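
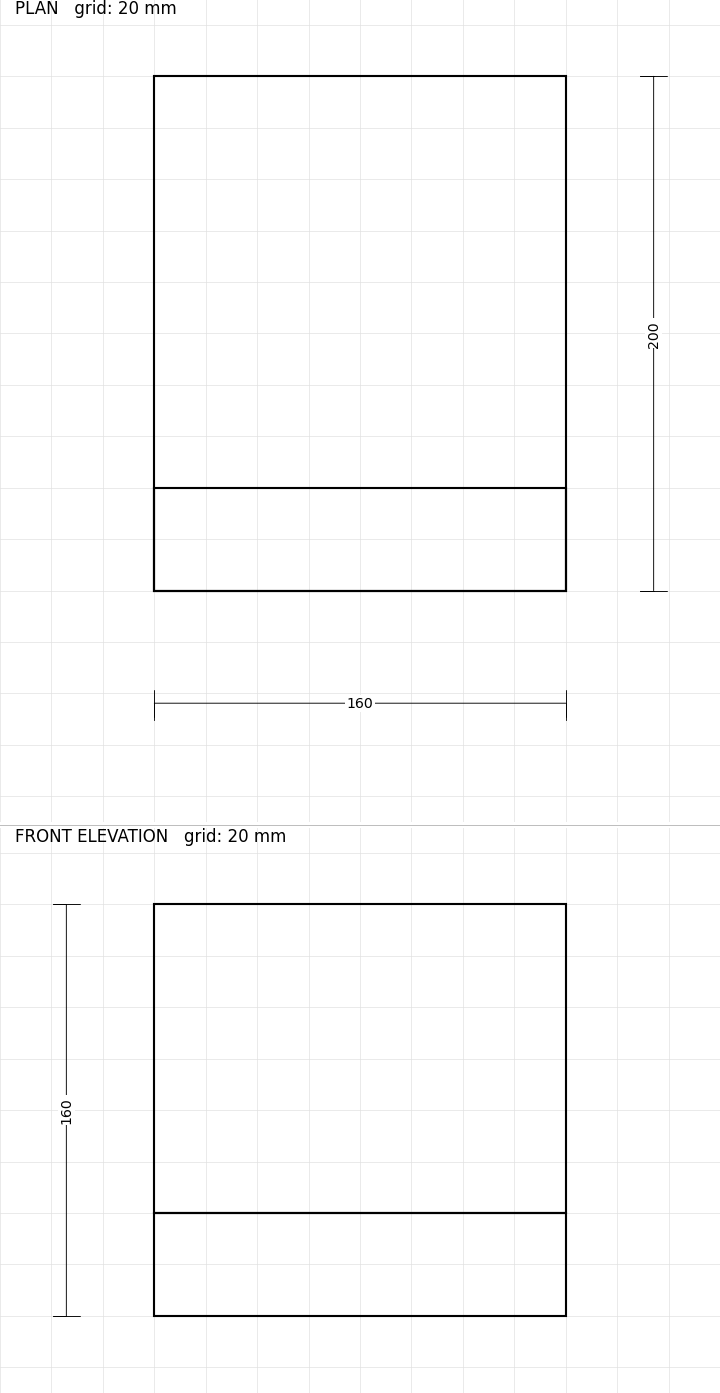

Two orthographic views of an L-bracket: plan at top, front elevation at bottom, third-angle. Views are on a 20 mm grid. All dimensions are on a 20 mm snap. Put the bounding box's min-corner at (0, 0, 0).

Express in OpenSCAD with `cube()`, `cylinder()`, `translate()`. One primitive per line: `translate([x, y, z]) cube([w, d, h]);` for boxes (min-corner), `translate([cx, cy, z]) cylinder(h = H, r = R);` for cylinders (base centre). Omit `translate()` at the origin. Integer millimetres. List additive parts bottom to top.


cube([160, 200, 40]);
translate([0, 0, 40]) cube([160, 40, 120]);


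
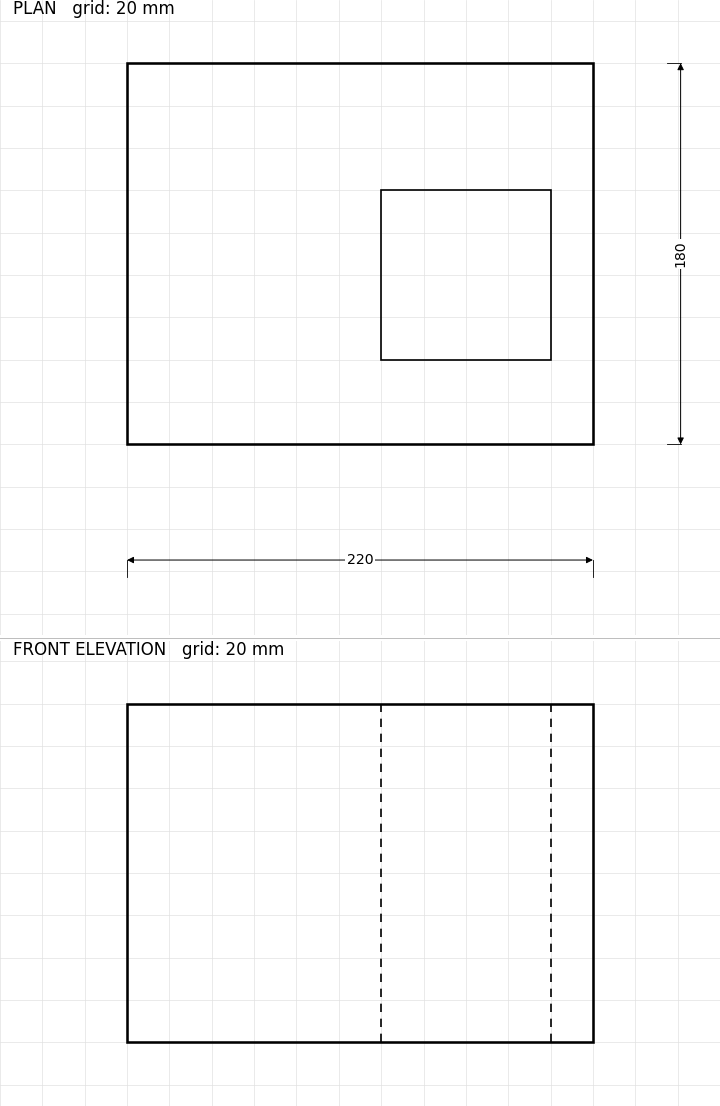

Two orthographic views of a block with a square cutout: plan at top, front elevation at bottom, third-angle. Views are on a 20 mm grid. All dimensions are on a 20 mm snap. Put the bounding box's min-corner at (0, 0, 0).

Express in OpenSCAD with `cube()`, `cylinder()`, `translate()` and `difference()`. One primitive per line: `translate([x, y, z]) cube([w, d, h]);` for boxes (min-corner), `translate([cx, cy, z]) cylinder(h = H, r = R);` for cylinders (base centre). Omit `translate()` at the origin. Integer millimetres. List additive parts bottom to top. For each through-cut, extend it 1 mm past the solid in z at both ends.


difference() {
  cube([220, 180, 160]);
  translate([120, 40, -1]) cube([80, 80, 162]);
}


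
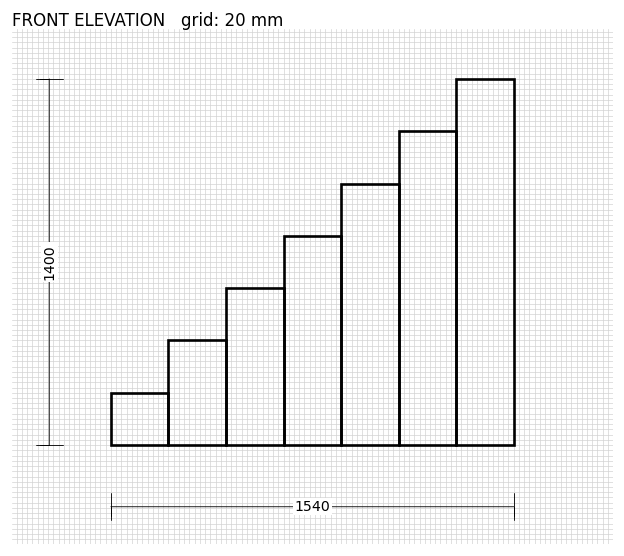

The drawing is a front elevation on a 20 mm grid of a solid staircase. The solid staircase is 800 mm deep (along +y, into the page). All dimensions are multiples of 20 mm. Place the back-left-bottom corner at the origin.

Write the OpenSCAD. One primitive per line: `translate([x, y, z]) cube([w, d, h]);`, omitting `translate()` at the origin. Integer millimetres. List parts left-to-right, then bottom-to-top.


cube([220, 800, 200]);
translate([220, 0, 0]) cube([220, 800, 400]);
translate([440, 0, 0]) cube([220, 800, 600]);
translate([660, 0, 0]) cube([220, 800, 800]);
translate([880, 0, 0]) cube([220, 800, 1000]);
translate([1100, 0, 0]) cube([220, 800, 1200]);
translate([1320, 0, 0]) cube([220, 800, 1400]);


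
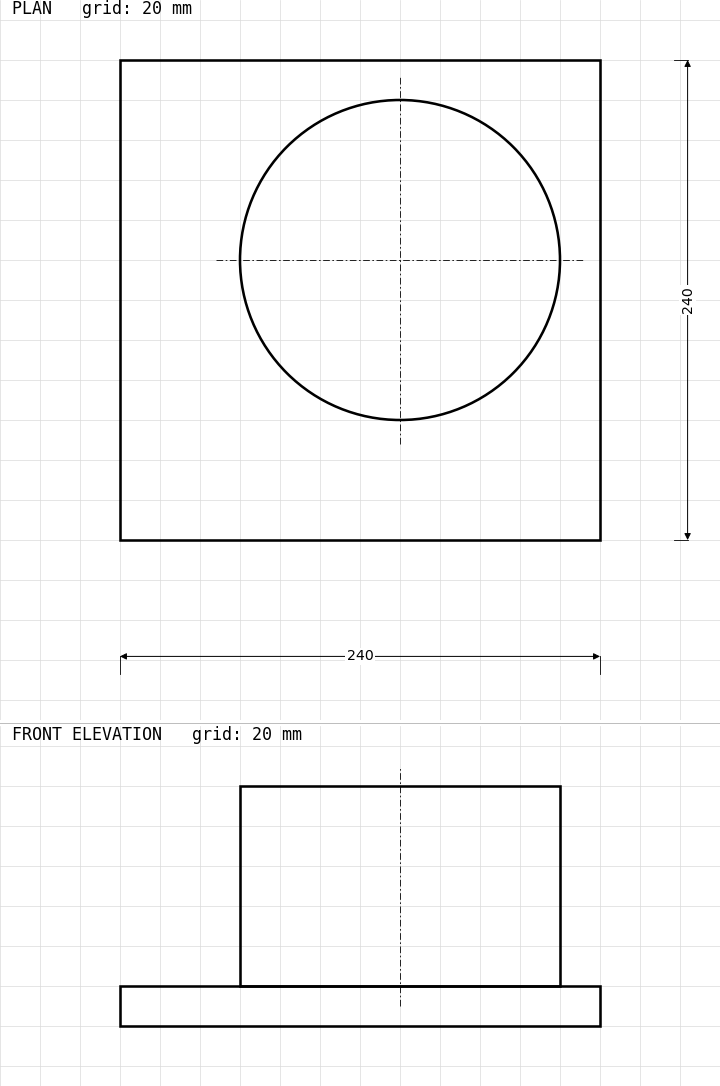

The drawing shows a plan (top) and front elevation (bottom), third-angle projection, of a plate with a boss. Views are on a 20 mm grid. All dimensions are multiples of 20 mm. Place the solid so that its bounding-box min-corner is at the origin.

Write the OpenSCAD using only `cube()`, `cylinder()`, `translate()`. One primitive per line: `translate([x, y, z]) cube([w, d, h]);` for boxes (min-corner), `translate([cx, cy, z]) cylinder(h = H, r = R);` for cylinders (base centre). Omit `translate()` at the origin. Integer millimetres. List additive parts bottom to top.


cube([240, 240, 20]);
translate([140, 140, 20]) cylinder(h = 100, r = 80);


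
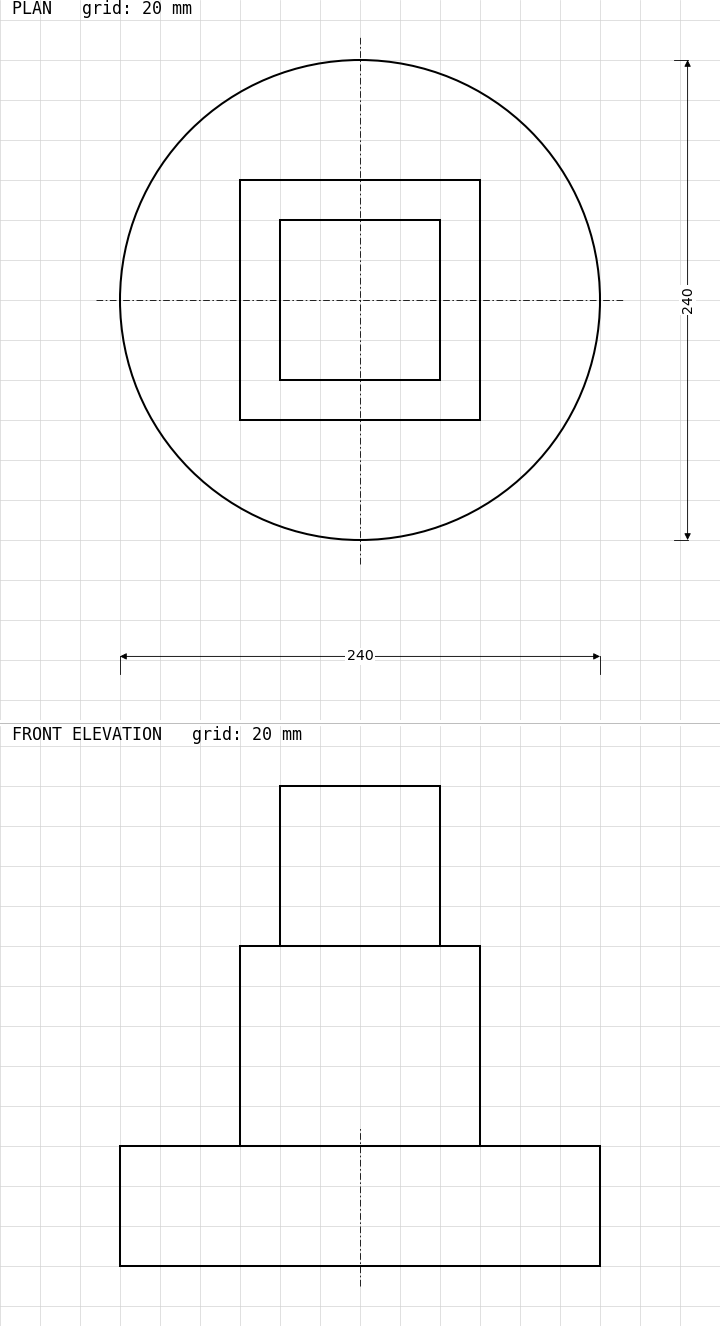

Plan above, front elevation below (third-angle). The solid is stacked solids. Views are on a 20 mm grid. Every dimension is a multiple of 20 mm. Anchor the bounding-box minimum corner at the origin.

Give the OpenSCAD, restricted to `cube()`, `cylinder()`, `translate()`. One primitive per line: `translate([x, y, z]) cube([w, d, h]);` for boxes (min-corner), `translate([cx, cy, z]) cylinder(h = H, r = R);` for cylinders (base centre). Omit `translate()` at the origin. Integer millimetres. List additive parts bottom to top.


translate([120, 120, 0]) cylinder(h = 60, r = 120);
translate([60, 60, 60]) cube([120, 120, 100]);
translate([80, 80, 160]) cube([80, 80, 80]);


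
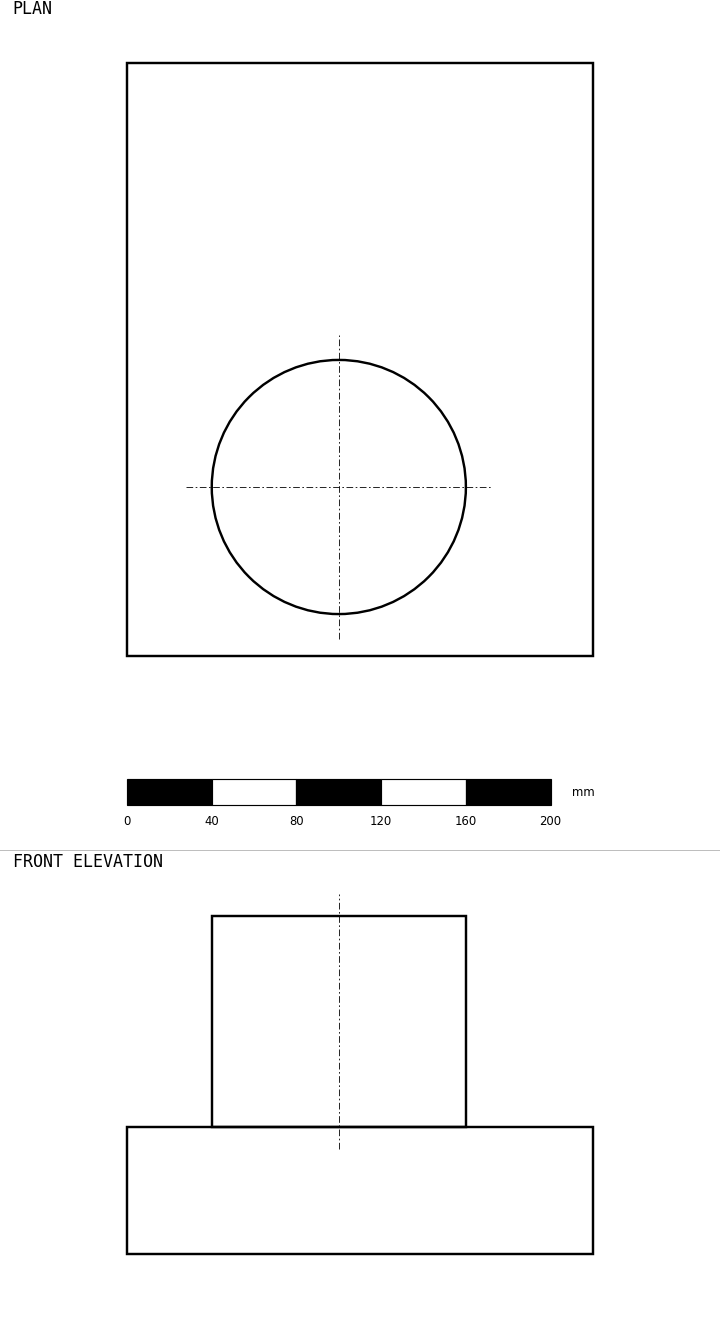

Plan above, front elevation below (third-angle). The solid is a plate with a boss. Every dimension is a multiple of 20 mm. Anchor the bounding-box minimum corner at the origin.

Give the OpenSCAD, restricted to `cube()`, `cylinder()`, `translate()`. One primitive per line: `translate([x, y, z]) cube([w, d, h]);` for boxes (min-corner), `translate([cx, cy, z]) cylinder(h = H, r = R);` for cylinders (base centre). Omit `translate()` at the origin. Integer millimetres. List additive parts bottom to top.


cube([220, 280, 60]);
translate([100, 80, 60]) cylinder(h = 100, r = 60);


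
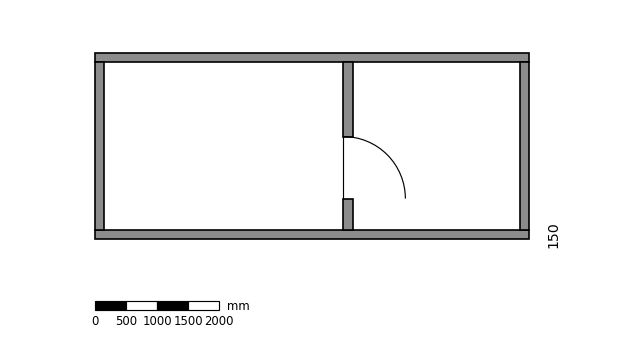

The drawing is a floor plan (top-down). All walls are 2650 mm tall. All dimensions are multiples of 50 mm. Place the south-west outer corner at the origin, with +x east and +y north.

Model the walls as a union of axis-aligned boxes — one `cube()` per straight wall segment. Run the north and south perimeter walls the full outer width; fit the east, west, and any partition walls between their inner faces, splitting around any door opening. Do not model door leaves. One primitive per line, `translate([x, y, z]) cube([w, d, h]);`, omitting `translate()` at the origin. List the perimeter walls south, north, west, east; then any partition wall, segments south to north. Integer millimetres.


cube([7000, 150, 2650]);
translate([0, 2850, 0]) cube([7000, 150, 2650]);
translate([0, 150, 0]) cube([150, 2700, 2650]);
translate([6850, 150, 0]) cube([150, 2700, 2650]);
translate([4000, 150, 0]) cube([150, 500, 2650]);
translate([4000, 1650, 0]) cube([150, 1200, 2650]);


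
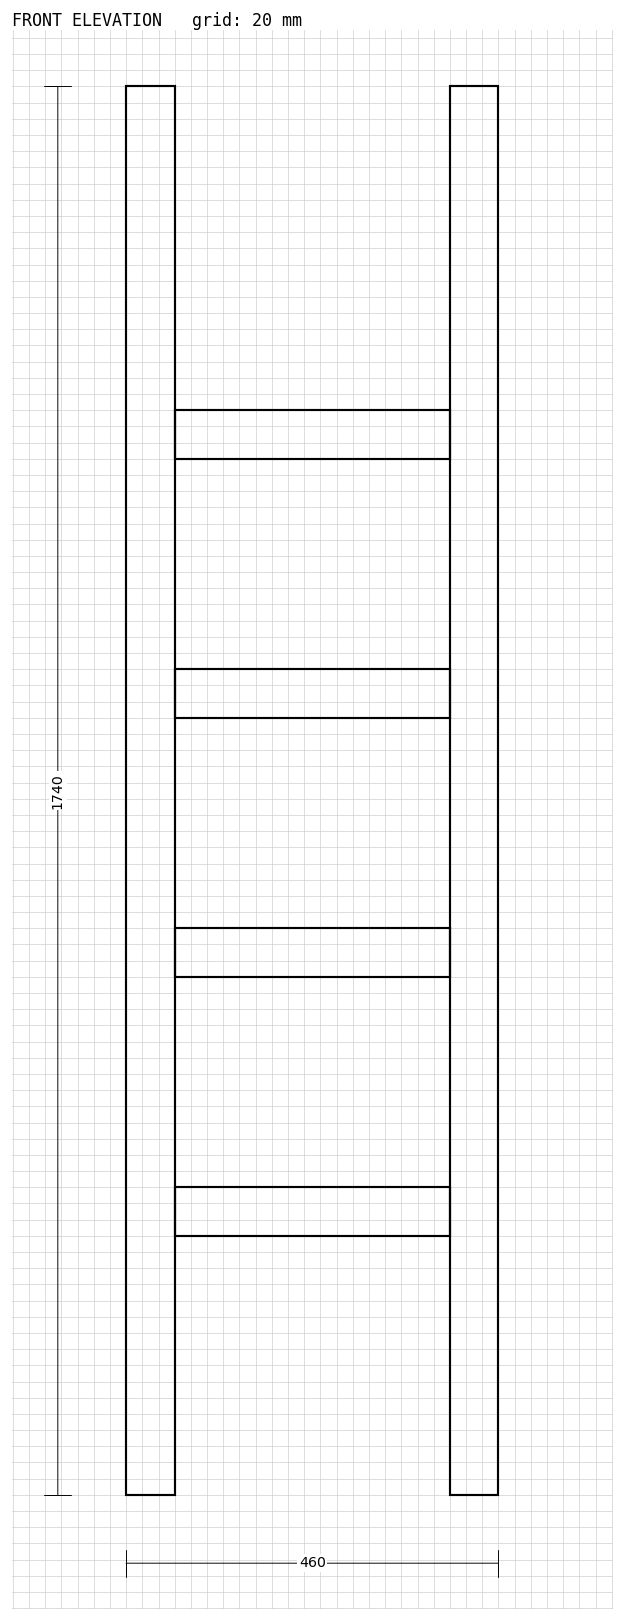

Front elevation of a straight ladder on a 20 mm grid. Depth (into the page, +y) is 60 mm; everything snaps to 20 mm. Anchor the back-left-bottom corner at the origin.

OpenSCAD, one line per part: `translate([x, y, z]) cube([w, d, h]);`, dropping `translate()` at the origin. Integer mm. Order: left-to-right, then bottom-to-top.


cube([60, 60, 1740]);
translate([60, 0, 320]) cube([340, 60, 60]);
translate([60, 0, 640]) cube([340, 60, 60]);
translate([60, 0, 960]) cube([340, 60, 60]);
translate([60, 0, 1280]) cube([340, 60, 60]);
translate([400, 0, 0]) cube([60, 60, 1740]);


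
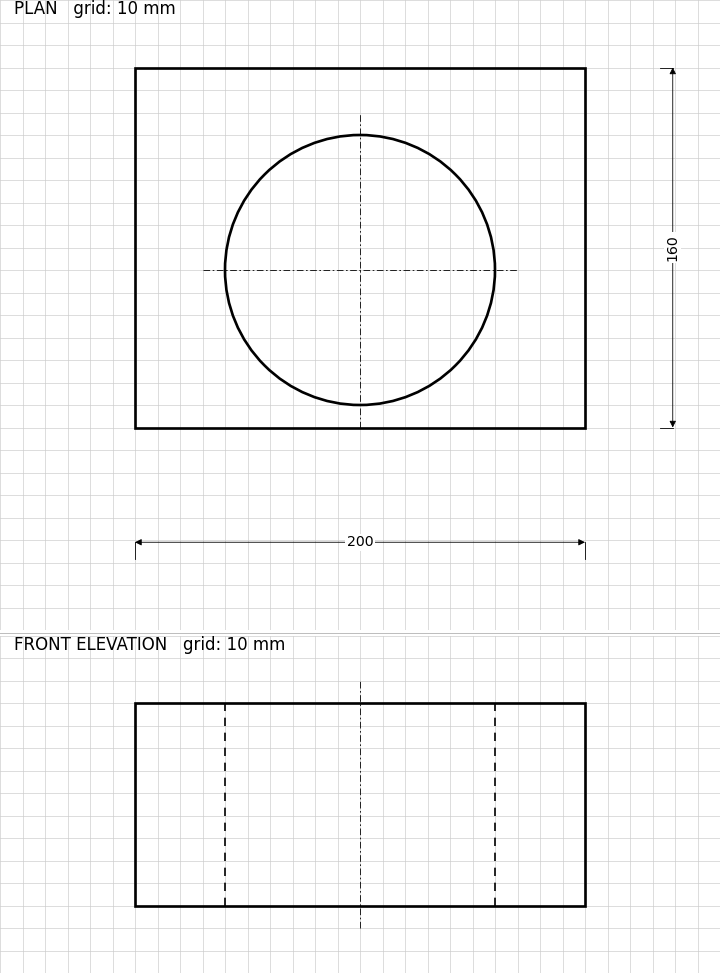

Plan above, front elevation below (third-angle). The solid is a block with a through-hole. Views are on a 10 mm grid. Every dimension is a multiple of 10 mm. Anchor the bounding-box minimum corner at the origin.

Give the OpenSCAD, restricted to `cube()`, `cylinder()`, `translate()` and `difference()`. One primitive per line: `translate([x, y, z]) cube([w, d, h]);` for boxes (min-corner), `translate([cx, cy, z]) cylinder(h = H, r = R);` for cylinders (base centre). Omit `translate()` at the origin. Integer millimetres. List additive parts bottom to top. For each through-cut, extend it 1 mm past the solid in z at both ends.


difference() {
  cube([200, 160, 90]);
  translate([100, 70, -1]) cylinder(h = 92, r = 60);
}


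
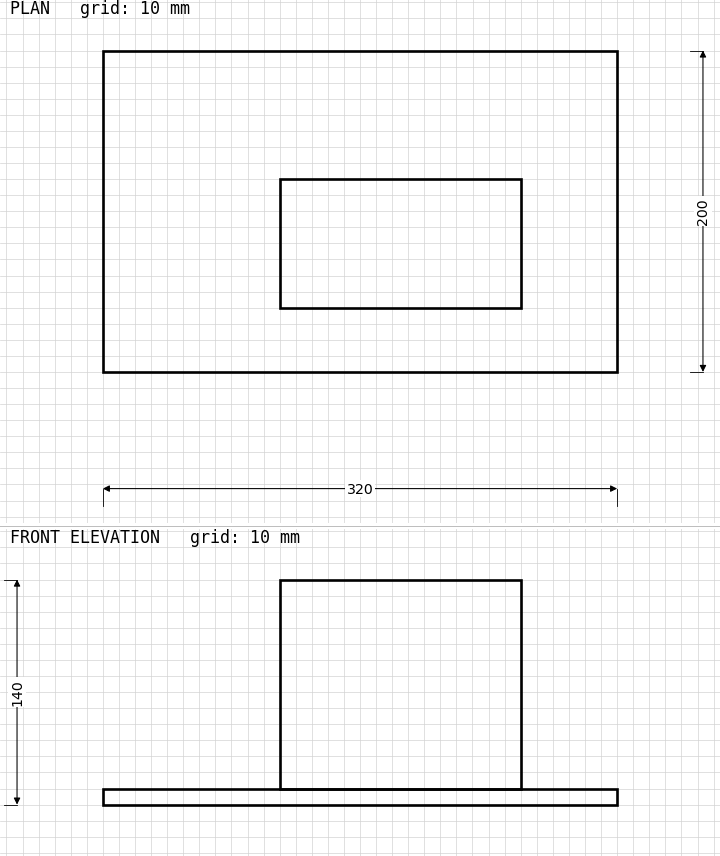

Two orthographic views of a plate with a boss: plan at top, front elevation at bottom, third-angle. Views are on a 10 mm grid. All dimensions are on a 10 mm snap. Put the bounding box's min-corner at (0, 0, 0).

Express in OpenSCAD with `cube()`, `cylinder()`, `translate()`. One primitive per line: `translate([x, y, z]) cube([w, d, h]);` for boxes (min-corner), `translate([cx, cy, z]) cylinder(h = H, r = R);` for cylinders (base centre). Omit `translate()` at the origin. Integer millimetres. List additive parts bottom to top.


cube([320, 200, 10]);
translate([110, 40, 10]) cube([150, 80, 130]);


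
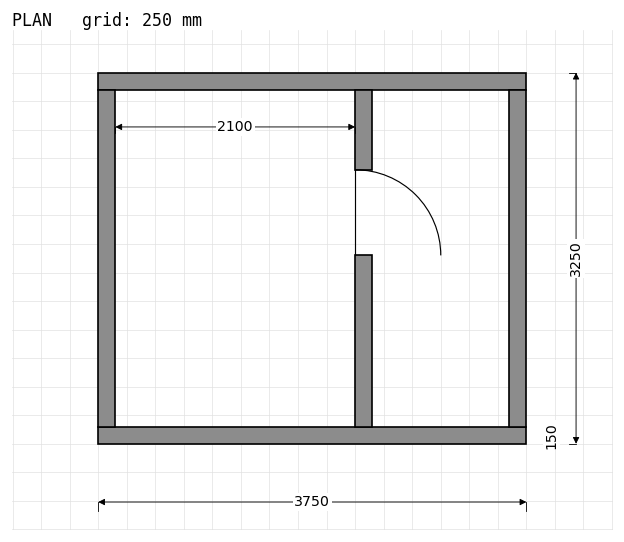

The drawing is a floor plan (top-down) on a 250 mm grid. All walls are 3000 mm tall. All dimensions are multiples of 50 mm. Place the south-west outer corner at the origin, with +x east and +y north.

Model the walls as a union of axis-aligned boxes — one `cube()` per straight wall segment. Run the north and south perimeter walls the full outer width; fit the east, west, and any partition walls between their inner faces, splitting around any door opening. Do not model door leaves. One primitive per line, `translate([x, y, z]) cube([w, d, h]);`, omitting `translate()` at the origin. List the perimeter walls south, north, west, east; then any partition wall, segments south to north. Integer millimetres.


cube([3750, 150, 3000]);
translate([0, 3100, 0]) cube([3750, 150, 3000]);
translate([0, 150, 0]) cube([150, 2950, 3000]);
translate([3600, 150, 0]) cube([150, 2950, 3000]);
translate([2250, 150, 0]) cube([150, 1500, 3000]);
translate([2250, 2400, 0]) cube([150, 700, 3000]);


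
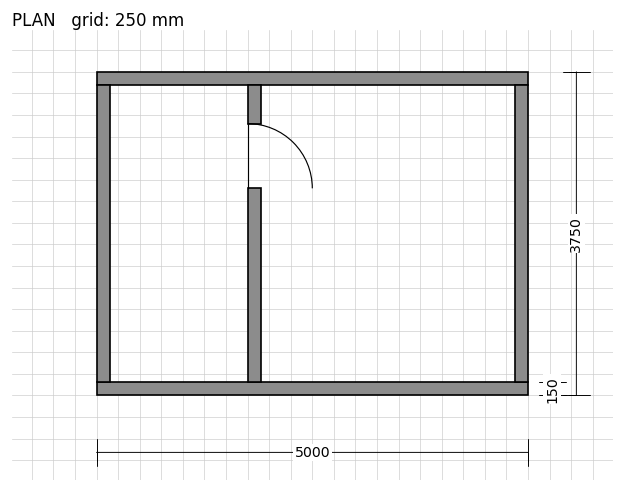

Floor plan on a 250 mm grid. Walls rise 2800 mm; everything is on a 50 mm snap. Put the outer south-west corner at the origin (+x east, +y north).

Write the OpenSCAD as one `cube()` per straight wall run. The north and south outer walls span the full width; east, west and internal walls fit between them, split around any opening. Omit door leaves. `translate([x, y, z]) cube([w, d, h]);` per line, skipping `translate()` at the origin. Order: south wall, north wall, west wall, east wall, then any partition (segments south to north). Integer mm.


cube([5000, 150, 2800]);
translate([0, 3600, 0]) cube([5000, 150, 2800]);
translate([0, 150, 0]) cube([150, 3450, 2800]);
translate([4850, 150, 0]) cube([150, 3450, 2800]);
translate([1750, 150, 0]) cube([150, 2250, 2800]);
translate([1750, 3150, 0]) cube([150, 450, 2800]);


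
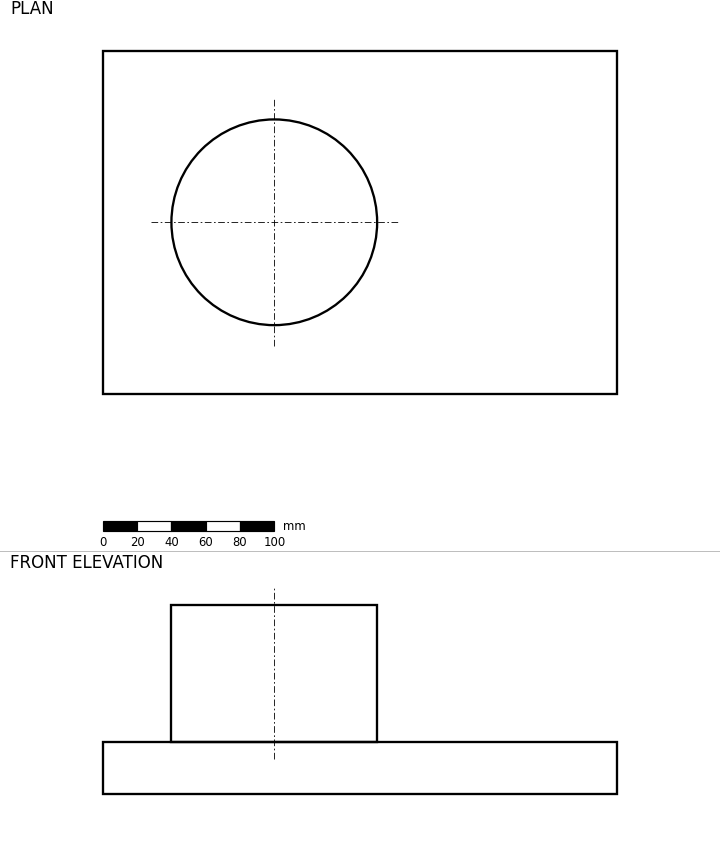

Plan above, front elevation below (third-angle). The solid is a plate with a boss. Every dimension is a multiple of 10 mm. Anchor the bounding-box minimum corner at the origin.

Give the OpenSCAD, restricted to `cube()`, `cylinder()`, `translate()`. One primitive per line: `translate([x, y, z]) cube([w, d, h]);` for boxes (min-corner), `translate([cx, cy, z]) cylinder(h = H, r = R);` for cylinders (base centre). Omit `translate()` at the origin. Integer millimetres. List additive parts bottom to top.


cube([300, 200, 30]);
translate([100, 100, 30]) cylinder(h = 80, r = 60);


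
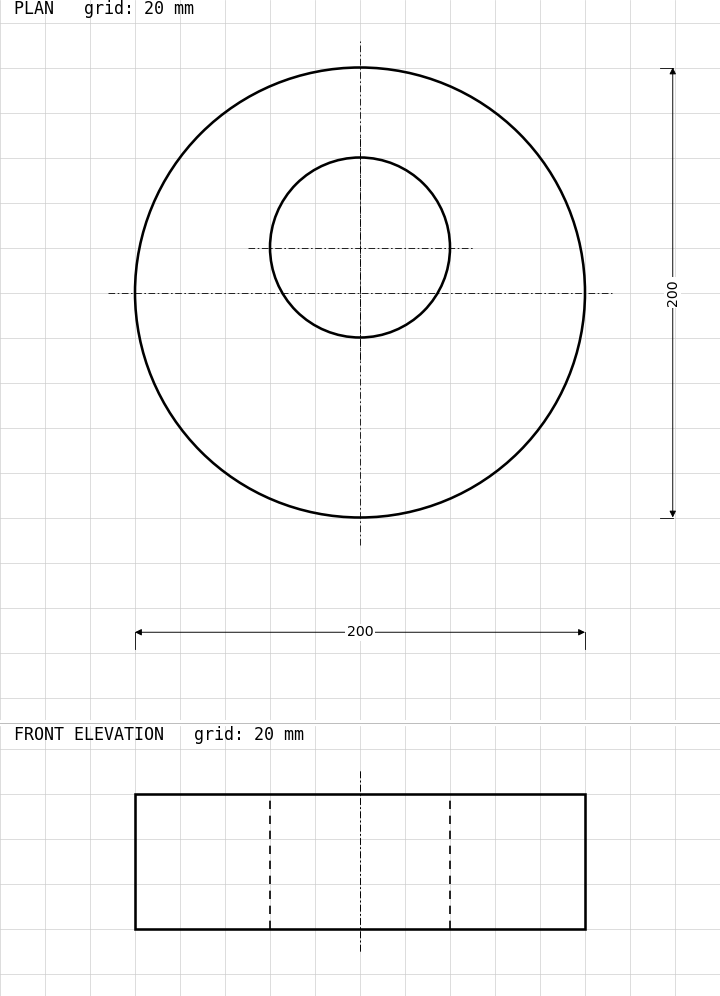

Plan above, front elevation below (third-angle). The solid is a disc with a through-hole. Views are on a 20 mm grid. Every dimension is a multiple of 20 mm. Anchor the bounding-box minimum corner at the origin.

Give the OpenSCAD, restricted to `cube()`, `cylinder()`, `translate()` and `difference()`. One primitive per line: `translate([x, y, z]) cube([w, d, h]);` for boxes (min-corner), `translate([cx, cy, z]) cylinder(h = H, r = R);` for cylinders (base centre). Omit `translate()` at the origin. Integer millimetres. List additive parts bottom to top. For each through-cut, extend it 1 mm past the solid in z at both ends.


difference() {
  translate([100, 100, 0]) cylinder(h = 60, r = 100);
  translate([100, 120, -1]) cylinder(h = 62, r = 40);
}


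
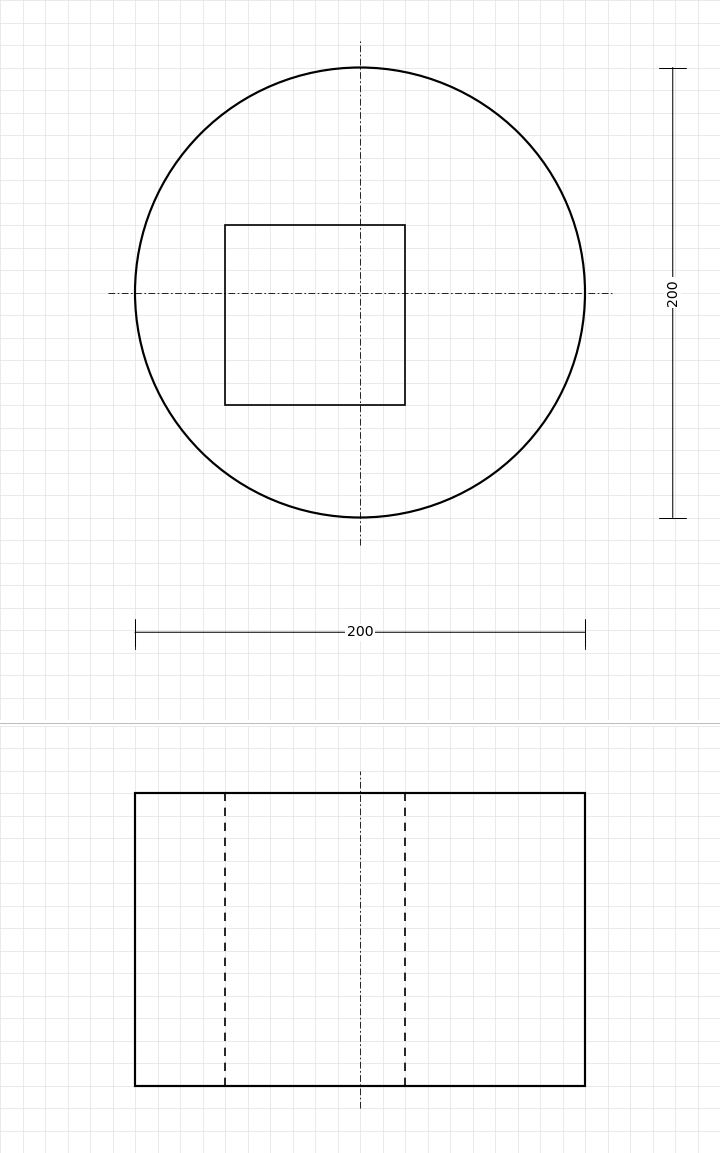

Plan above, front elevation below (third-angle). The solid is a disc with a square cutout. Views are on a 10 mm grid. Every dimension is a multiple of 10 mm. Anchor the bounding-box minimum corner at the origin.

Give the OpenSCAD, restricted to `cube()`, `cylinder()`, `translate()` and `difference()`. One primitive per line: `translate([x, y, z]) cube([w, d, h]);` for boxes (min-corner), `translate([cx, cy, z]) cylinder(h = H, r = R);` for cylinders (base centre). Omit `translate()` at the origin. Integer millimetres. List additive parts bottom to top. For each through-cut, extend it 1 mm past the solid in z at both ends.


difference() {
  translate([100, 100, 0]) cylinder(h = 130, r = 100);
  translate([40, 50, -1]) cube([80, 80, 132]);
}


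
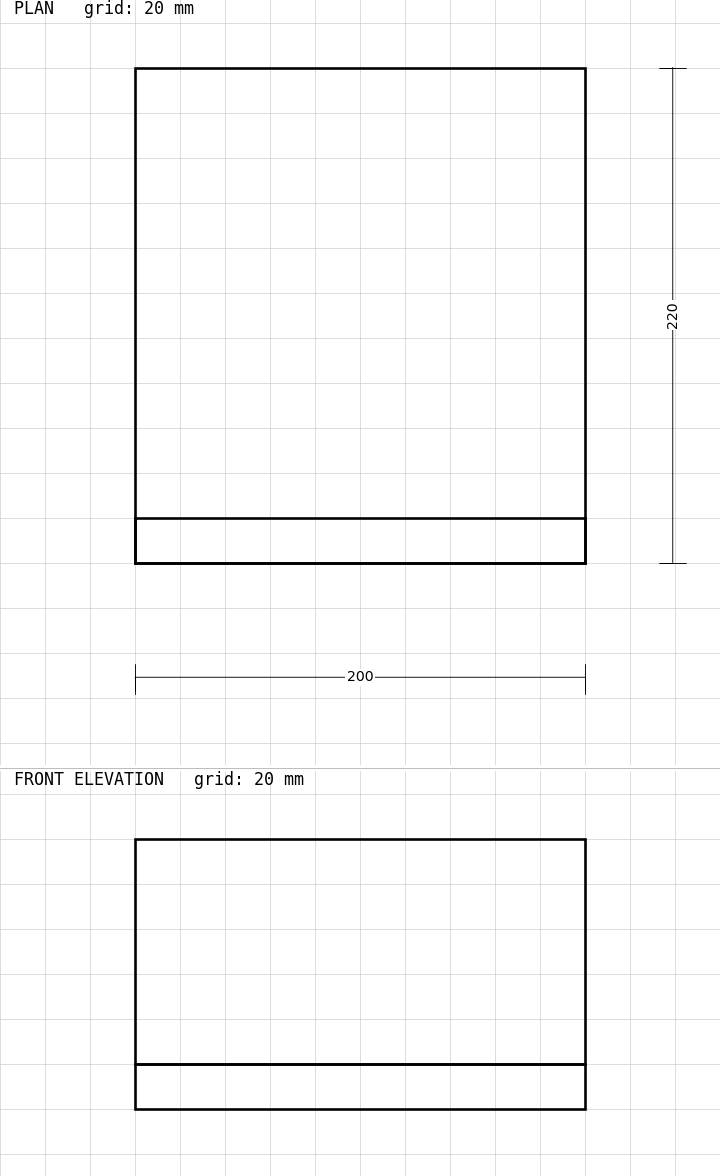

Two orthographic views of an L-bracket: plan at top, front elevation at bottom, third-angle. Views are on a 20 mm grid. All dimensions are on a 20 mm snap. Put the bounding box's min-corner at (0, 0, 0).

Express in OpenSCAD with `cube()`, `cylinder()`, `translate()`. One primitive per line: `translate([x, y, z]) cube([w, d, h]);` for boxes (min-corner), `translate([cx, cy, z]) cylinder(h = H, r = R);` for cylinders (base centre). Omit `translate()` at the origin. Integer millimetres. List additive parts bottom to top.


cube([200, 220, 20]);
translate([0, 0, 20]) cube([200, 20, 100]);


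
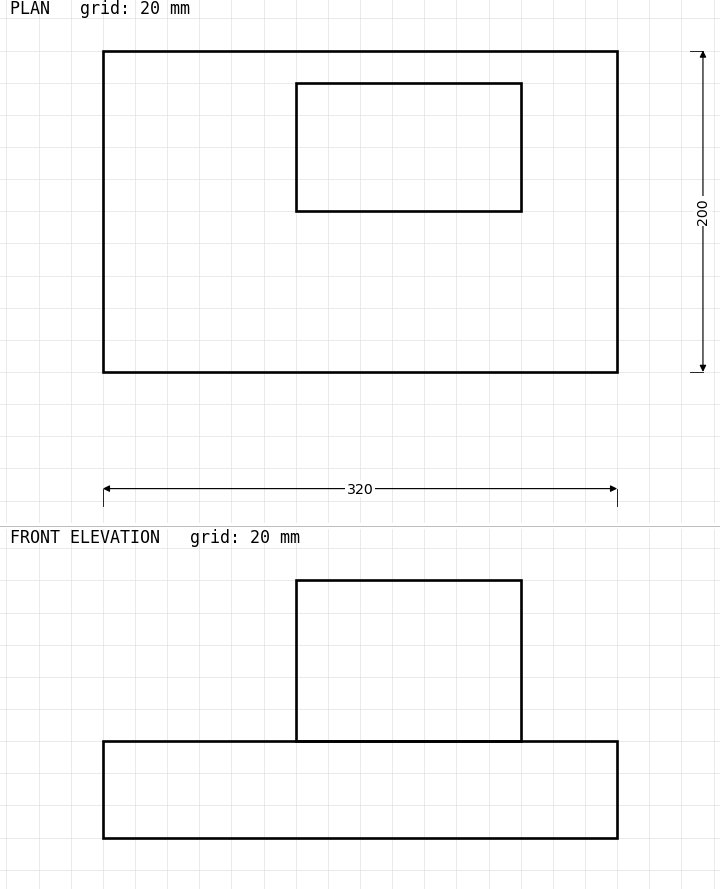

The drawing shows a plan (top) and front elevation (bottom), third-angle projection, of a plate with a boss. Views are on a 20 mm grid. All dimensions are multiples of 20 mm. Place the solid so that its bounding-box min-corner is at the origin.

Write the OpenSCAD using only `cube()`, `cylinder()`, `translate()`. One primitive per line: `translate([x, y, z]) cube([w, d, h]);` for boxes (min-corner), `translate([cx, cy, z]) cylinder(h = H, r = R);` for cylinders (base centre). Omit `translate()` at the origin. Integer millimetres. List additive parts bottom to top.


cube([320, 200, 60]);
translate([120, 100, 60]) cube([140, 80, 100]);


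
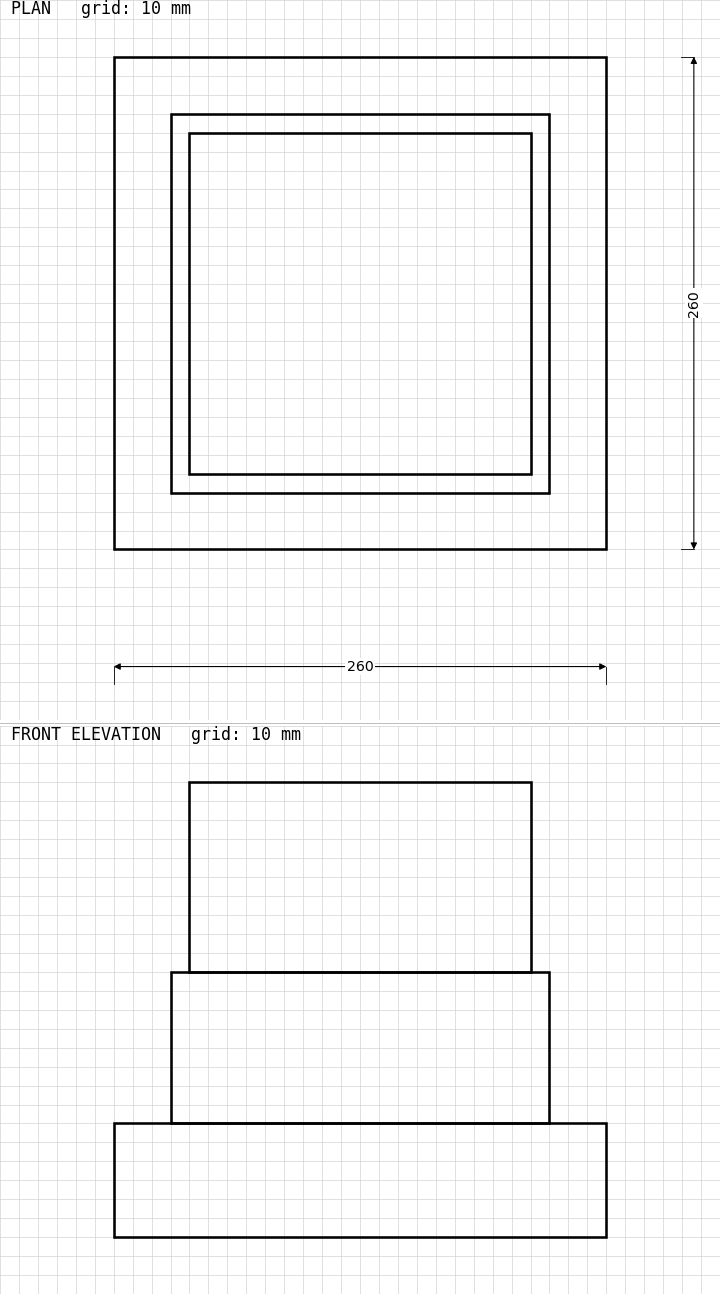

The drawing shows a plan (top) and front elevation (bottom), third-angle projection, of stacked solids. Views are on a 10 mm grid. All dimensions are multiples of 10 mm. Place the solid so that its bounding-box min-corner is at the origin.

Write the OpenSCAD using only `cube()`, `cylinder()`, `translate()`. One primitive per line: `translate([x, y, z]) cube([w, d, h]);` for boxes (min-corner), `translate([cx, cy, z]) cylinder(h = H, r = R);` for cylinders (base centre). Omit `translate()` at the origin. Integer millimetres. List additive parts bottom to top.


cube([260, 260, 60]);
translate([30, 30, 60]) cube([200, 200, 80]);
translate([40, 40, 140]) cube([180, 180, 100]);


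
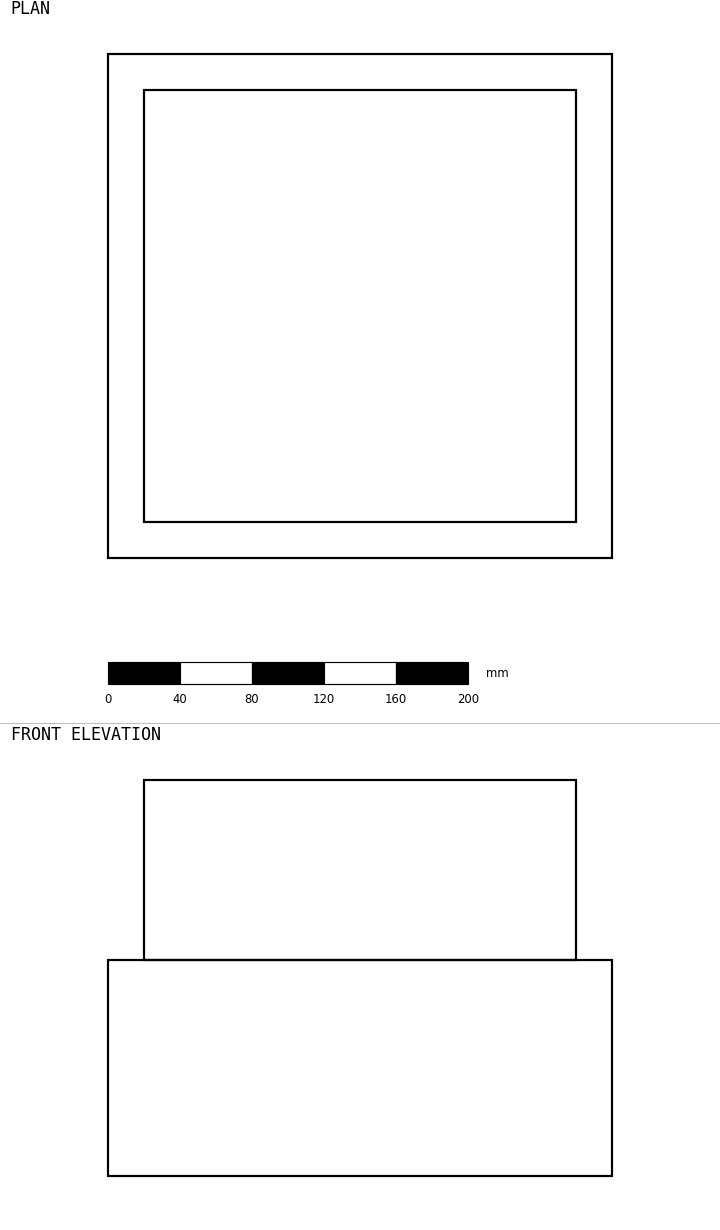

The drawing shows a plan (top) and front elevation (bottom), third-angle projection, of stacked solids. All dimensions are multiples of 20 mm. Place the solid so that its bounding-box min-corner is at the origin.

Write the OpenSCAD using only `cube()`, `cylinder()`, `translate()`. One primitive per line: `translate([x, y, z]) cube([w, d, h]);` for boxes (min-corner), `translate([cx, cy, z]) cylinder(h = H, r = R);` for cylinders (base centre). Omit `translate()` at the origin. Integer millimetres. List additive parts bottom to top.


cube([280, 280, 120]);
translate([20, 20, 120]) cube([240, 240, 100]);


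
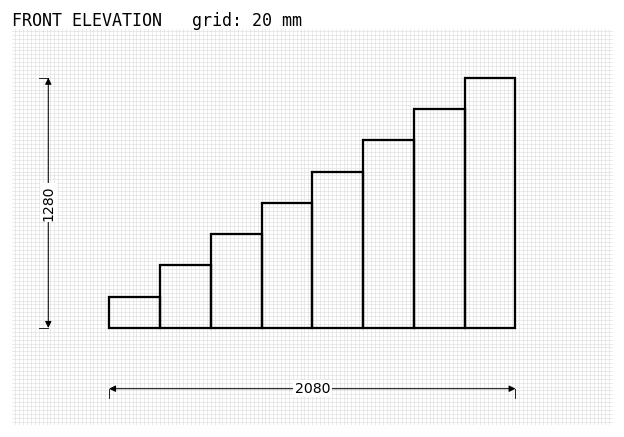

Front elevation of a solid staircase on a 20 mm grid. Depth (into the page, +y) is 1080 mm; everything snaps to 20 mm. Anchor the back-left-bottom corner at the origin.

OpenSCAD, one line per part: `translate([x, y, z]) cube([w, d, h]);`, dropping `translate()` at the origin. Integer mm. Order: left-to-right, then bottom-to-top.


cube([260, 1080, 160]);
translate([260, 0, 0]) cube([260, 1080, 320]);
translate([520, 0, 0]) cube([260, 1080, 480]);
translate([780, 0, 0]) cube([260, 1080, 640]);
translate([1040, 0, 0]) cube([260, 1080, 800]);
translate([1300, 0, 0]) cube([260, 1080, 960]);
translate([1560, 0, 0]) cube([260, 1080, 1120]);
translate([1820, 0, 0]) cube([260, 1080, 1280]);


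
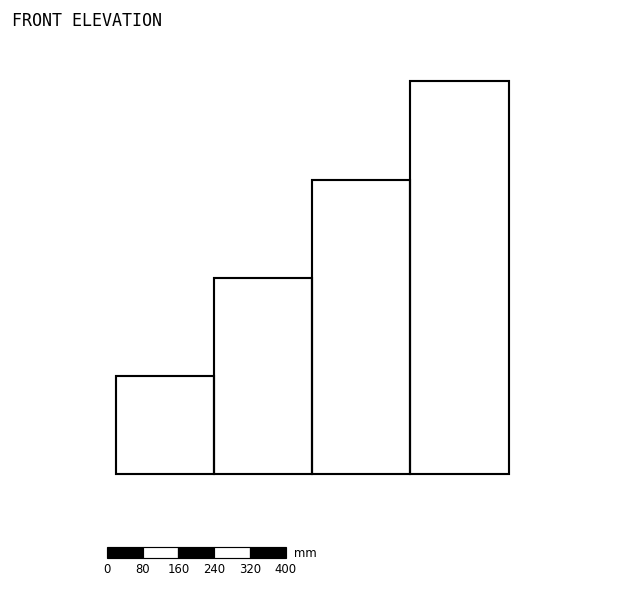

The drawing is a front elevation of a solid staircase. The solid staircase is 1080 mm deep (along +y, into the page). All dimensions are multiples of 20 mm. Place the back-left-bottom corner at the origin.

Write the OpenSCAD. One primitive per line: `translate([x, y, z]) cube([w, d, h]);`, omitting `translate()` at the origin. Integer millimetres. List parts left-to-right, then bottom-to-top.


cube([220, 1080, 220]);
translate([220, 0, 0]) cube([220, 1080, 440]);
translate([440, 0, 0]) cube([220, 1080, 660]);
translate([660, 0, 0]) cube([220, 1080, 880]);


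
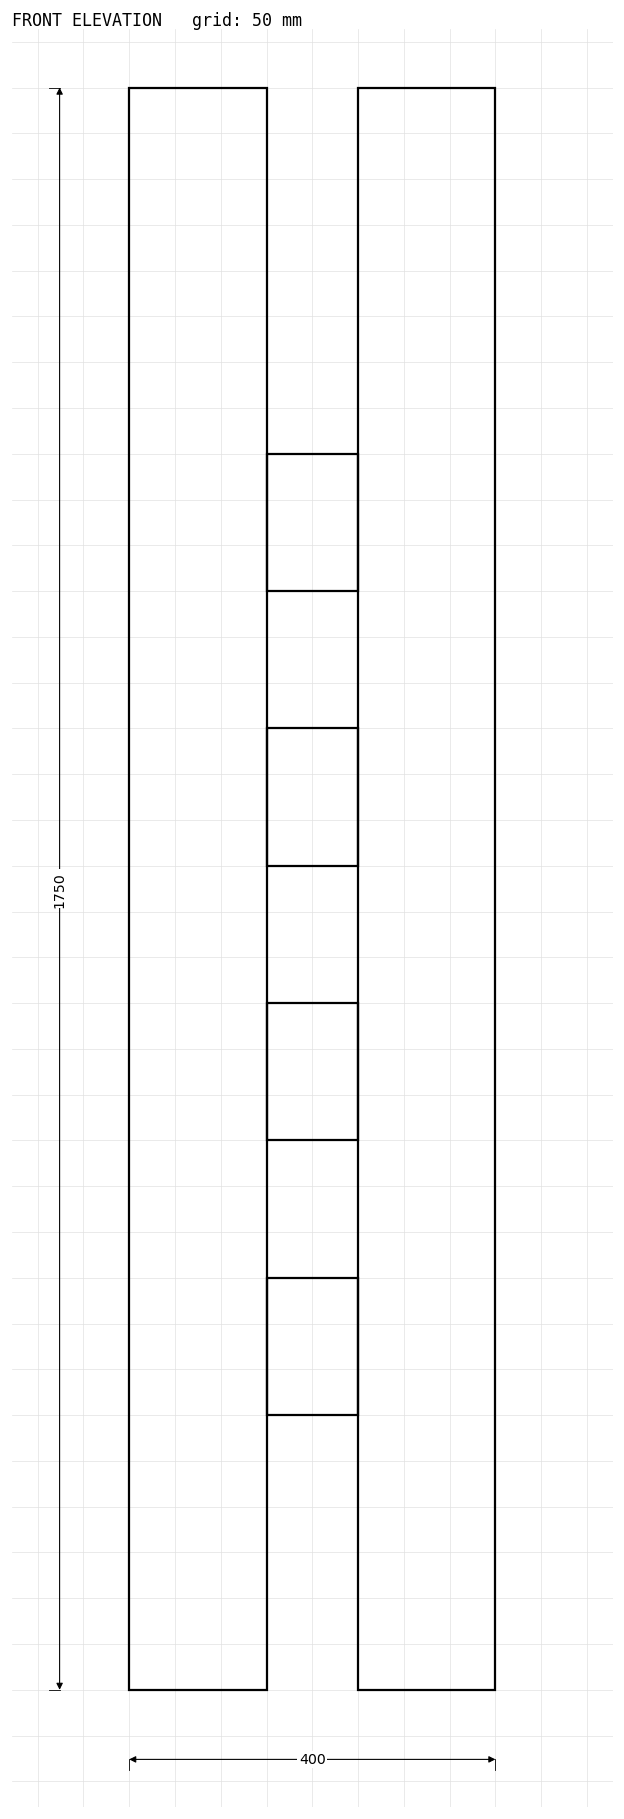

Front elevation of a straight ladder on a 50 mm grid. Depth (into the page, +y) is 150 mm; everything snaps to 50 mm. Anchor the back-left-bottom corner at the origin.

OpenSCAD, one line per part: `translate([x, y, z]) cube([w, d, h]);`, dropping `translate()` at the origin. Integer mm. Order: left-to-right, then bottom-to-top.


cube([150, 150, 1750]);
translate([150, 0, 300]) cube([100, 150, 150]);
translate([150, 0, 600]) cube([100, 150, 150]);
translate([150, 0, 900]) cube([100, 150, 150]);
translate([150, 0, 1200]) cube([100, 150, 150]);
translate([250, 0, 0]) cube([150, 150, 1750]);


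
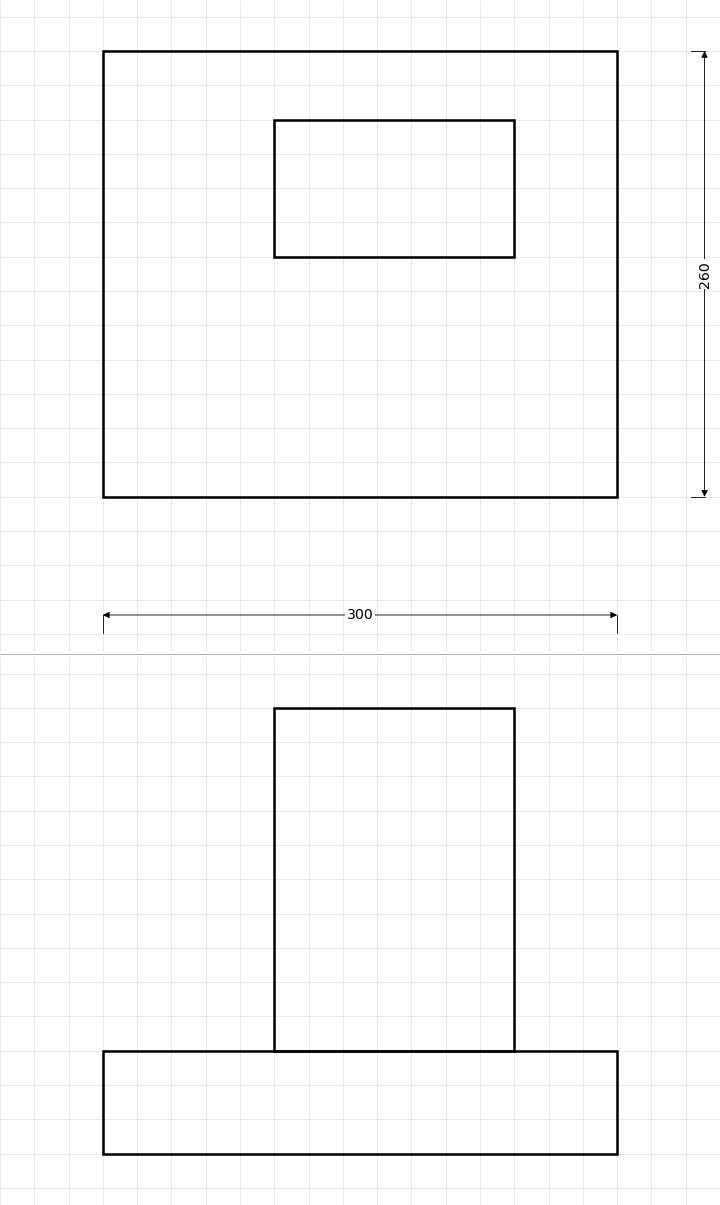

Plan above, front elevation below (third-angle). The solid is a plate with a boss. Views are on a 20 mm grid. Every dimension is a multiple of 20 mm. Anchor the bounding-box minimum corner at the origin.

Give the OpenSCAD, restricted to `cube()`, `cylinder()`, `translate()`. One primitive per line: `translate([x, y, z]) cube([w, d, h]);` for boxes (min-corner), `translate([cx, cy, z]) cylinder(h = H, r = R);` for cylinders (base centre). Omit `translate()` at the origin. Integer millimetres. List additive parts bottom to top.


cube([300, 260, 60]);
translate([100, 140, 60]) cube([140, 80, 200]);


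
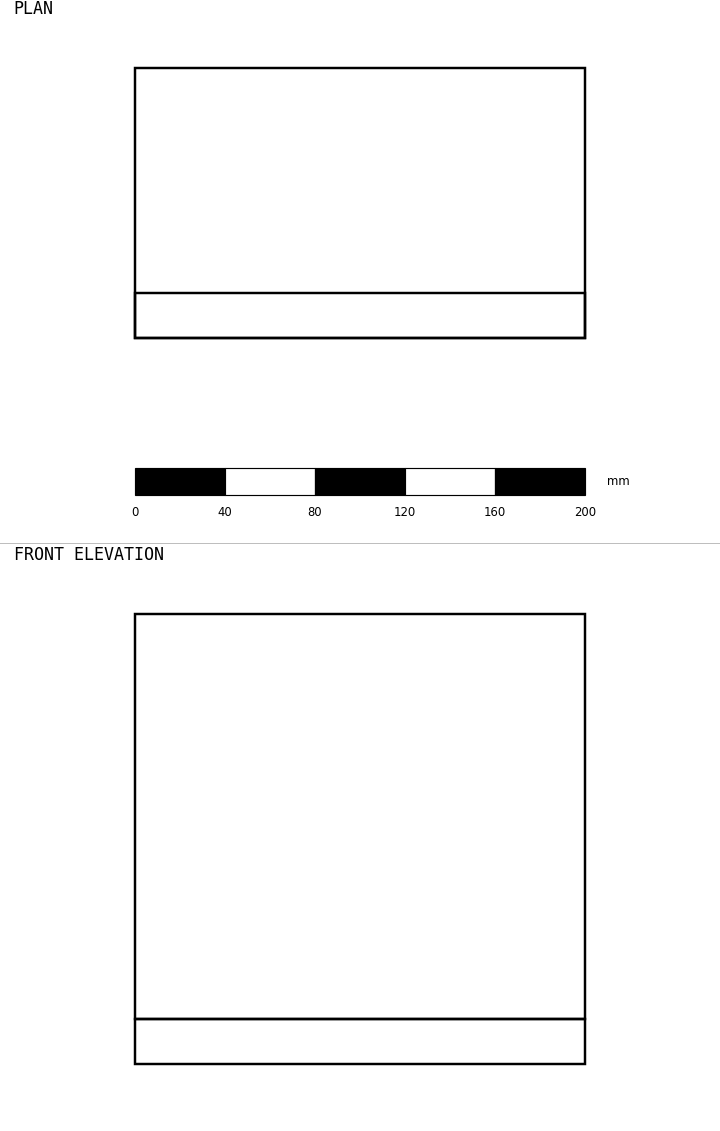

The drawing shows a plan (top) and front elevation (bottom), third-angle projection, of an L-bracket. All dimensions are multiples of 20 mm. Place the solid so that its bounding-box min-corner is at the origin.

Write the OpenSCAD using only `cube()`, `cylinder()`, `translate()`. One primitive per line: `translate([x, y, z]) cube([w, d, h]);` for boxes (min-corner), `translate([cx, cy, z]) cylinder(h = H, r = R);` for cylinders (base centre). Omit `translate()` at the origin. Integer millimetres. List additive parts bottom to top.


cube([200, 120, 20]);
translate([0, 0, 20]) cube([200, 20, 180]);


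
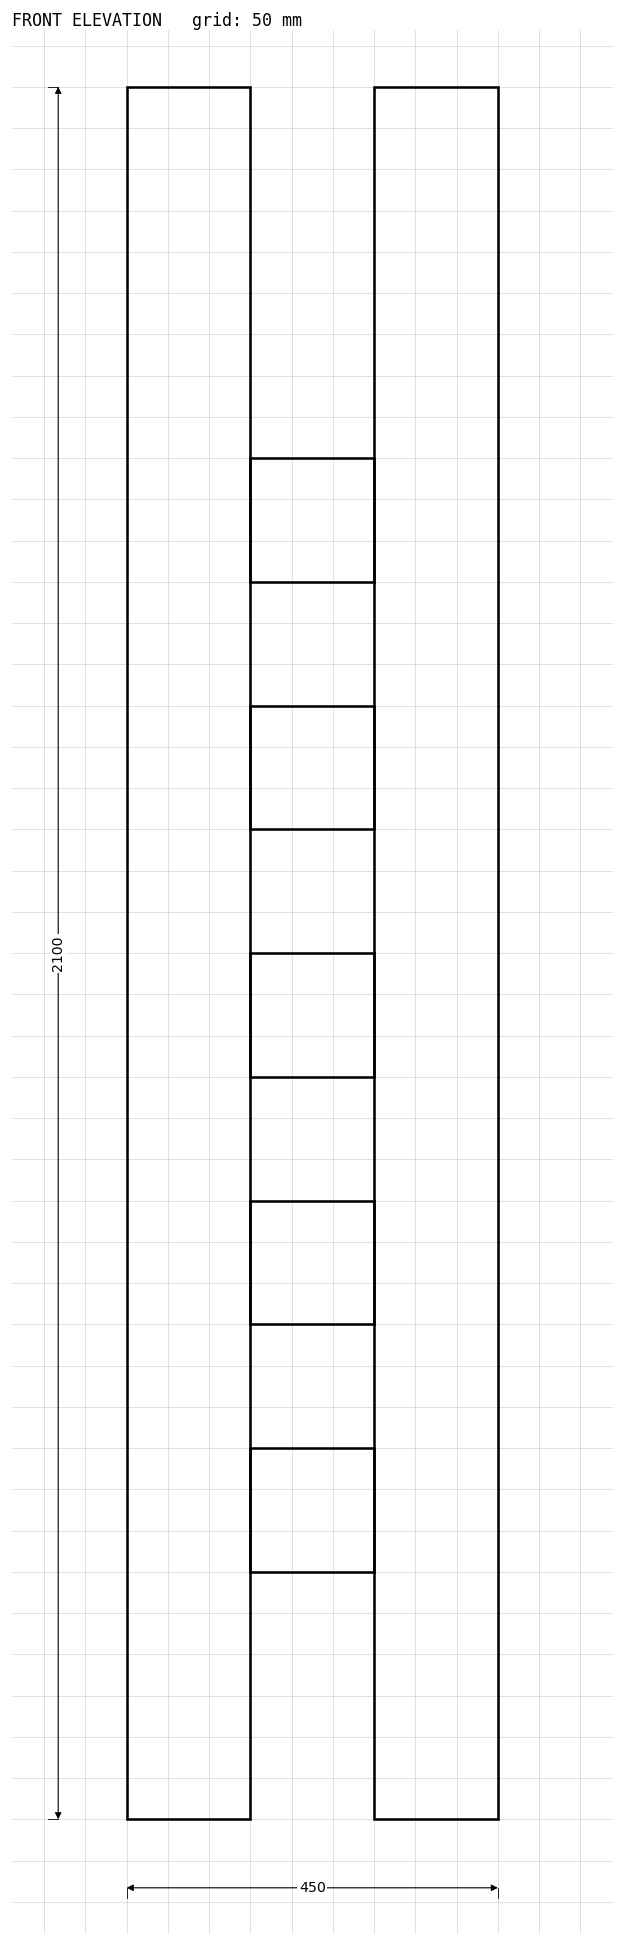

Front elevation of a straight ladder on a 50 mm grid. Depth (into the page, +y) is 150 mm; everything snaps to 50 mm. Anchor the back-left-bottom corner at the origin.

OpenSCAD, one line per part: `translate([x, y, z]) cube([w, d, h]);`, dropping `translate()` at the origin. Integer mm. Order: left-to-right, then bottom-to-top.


cube([150, 150, 2100]);
translate([150, 0, 300]) cube([150, 150, 150]);
translate([150, 0, 600]) cube([150, 150, 150]);
translate([150, 0, 900]) cube([150, 150, 150]);
translate([150, 0, 1200]) cube([150, 150, 150]);
translate([150, 0, 1500]) cube([150, 150, 150]);
translate([300, 0, 0]) cube([150, 150, 2100]);


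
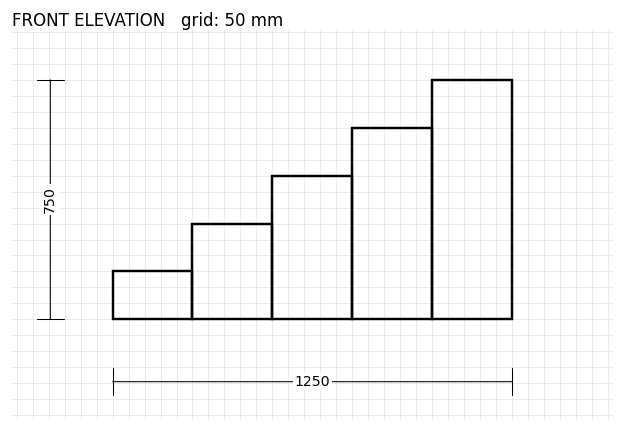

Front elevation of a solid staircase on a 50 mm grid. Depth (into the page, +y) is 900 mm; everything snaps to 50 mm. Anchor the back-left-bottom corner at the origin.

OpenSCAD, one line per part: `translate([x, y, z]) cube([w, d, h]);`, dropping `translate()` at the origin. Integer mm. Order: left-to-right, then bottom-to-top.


cube([250, 900, 150]);
translate([250, 0, 0]) cube([250, 900, 300]);
translate([500, 0, 0]) cube([250, 900, 450]);
translate([750, 0, 0]) cube([250, 900, 600]);
translate([1000, 0, 0]) cube([250, 900, 750]);


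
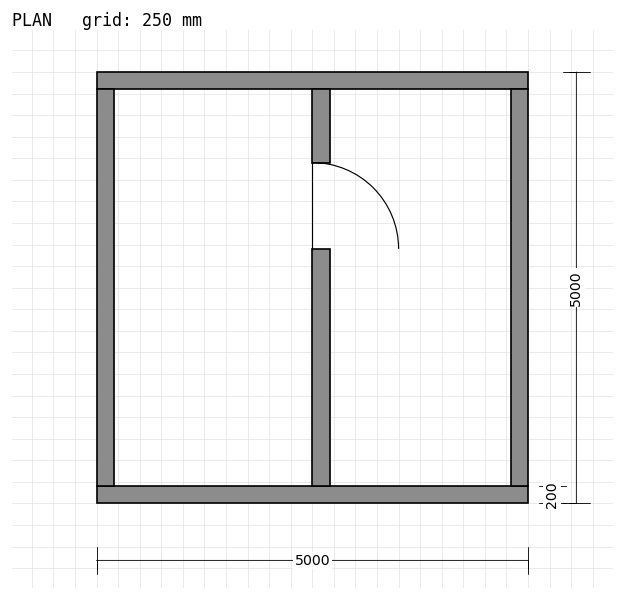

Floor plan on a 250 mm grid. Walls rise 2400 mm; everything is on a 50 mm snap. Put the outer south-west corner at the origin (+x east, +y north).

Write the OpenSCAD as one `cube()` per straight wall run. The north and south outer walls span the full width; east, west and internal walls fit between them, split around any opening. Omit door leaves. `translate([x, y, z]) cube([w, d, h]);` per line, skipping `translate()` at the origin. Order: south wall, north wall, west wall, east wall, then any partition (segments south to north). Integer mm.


cube([5000, 200, 2400]);
translate([0, 4800, 0]) cube([5000, 200, 2400]);
translate([0, 200, 0]) cube([200, 4600, 2400]);
translate([4800, 200, 0]) cube([200, 4600, 2400]);
translate([2500, 200, 0]) cube([200, 2750, 2400]);
translate([2500, 3950, 0]) cube([200, 850, 2400]);


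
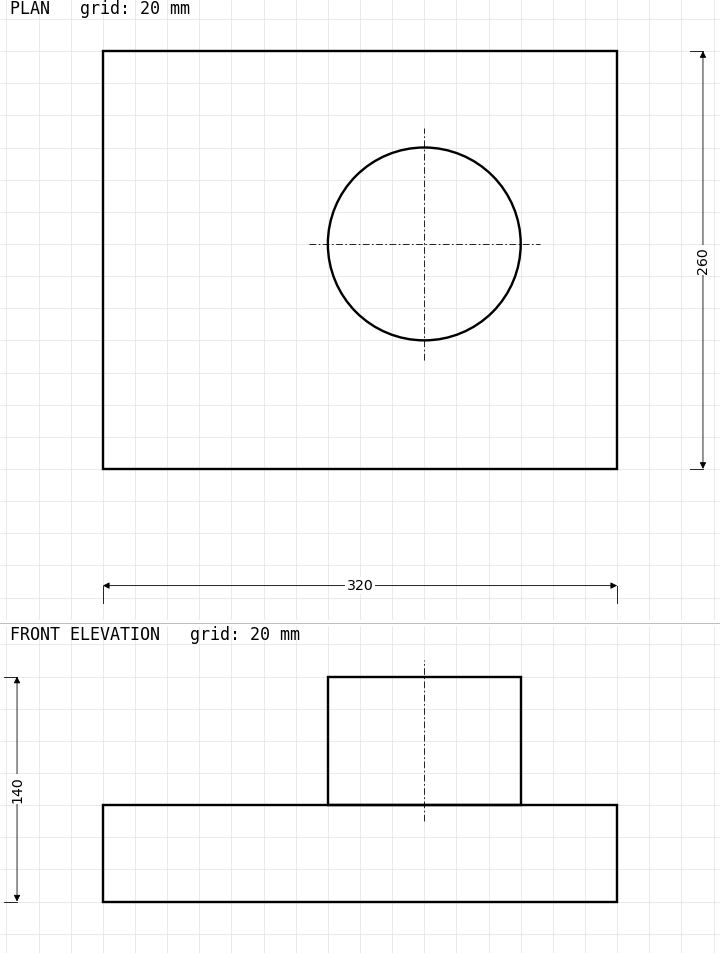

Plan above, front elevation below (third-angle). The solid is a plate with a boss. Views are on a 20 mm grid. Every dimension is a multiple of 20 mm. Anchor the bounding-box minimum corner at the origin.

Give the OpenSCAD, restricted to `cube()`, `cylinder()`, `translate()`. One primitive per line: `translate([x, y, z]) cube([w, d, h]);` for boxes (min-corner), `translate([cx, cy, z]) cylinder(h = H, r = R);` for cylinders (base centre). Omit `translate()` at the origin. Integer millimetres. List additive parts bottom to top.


cube([320, 260, 60]);
translate([200, 140, 60]) cylinder(h = 80, r = 60);


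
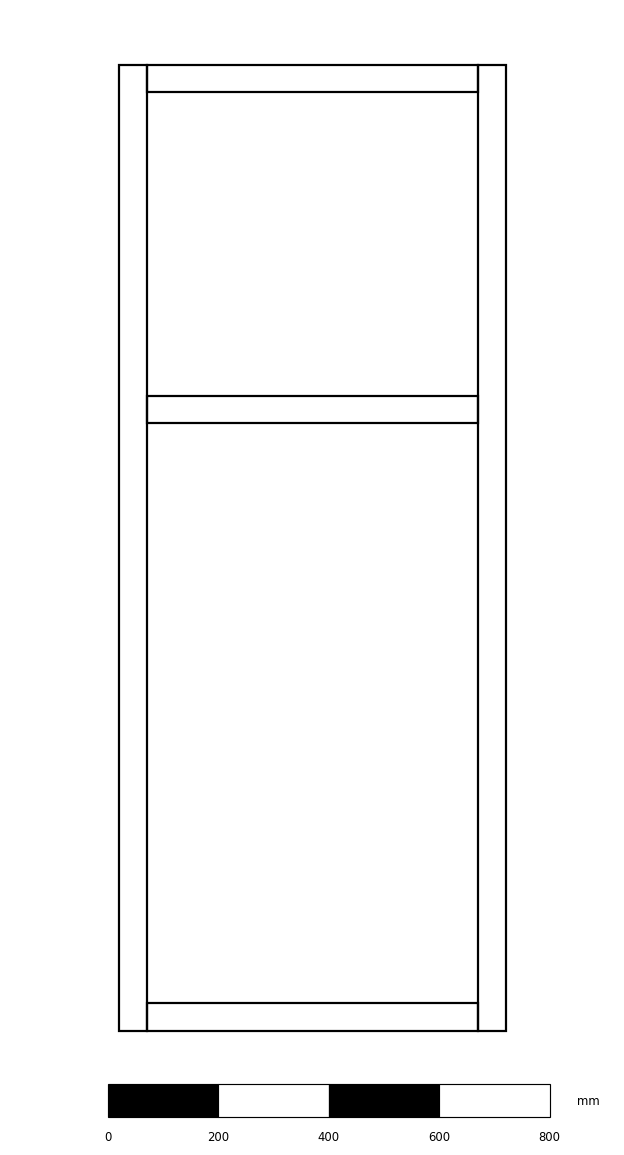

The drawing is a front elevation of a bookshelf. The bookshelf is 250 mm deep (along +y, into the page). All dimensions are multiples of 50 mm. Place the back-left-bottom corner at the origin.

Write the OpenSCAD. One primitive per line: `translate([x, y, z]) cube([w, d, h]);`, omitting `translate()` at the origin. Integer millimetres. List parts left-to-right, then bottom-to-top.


cube([50, 250, 1750]);
translate([50, 0, 0]) cube([600, 250, 50]);
translate([50, 0, 1100]) cube([600, 250, 50]);
translate([50, 0, 1700]) cube([600, 250, 50]);
translate([650, 0, 0]) cube([50, 250, 1750]);


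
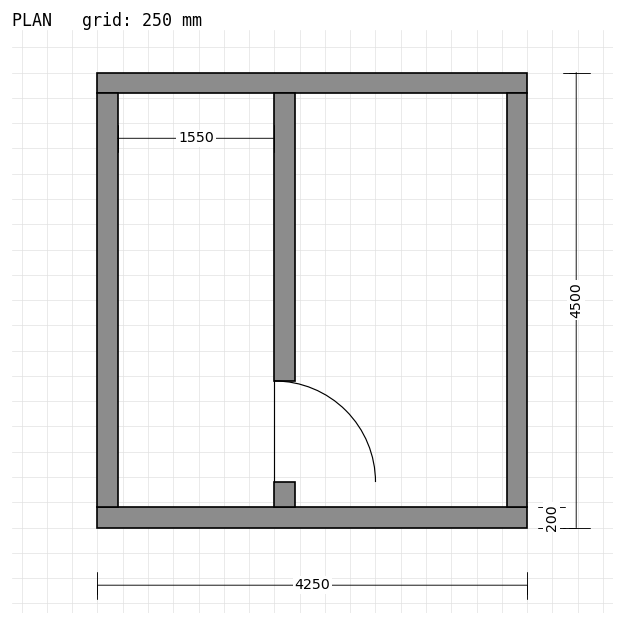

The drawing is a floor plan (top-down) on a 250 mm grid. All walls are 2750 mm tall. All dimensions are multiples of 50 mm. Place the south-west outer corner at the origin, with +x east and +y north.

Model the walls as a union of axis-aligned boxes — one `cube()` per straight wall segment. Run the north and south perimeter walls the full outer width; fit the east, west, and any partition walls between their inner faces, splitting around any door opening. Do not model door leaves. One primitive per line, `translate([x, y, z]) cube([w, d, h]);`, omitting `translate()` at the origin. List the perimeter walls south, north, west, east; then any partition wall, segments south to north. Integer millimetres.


cube([4250, 200, 2750]);
translate([0, 4300, 0]) cube([4250, 200, 2750]);
translate([0, 200, 0]) cube([200, 4100, 2750]);
translate([4050, 200, 0]) cube([200, 4100, 2750]);
translate([1750, 200, 0]) cube([200, 250, 2750]);
translate([1750, 1450, 0]) cube([200, 2850, 2750]);


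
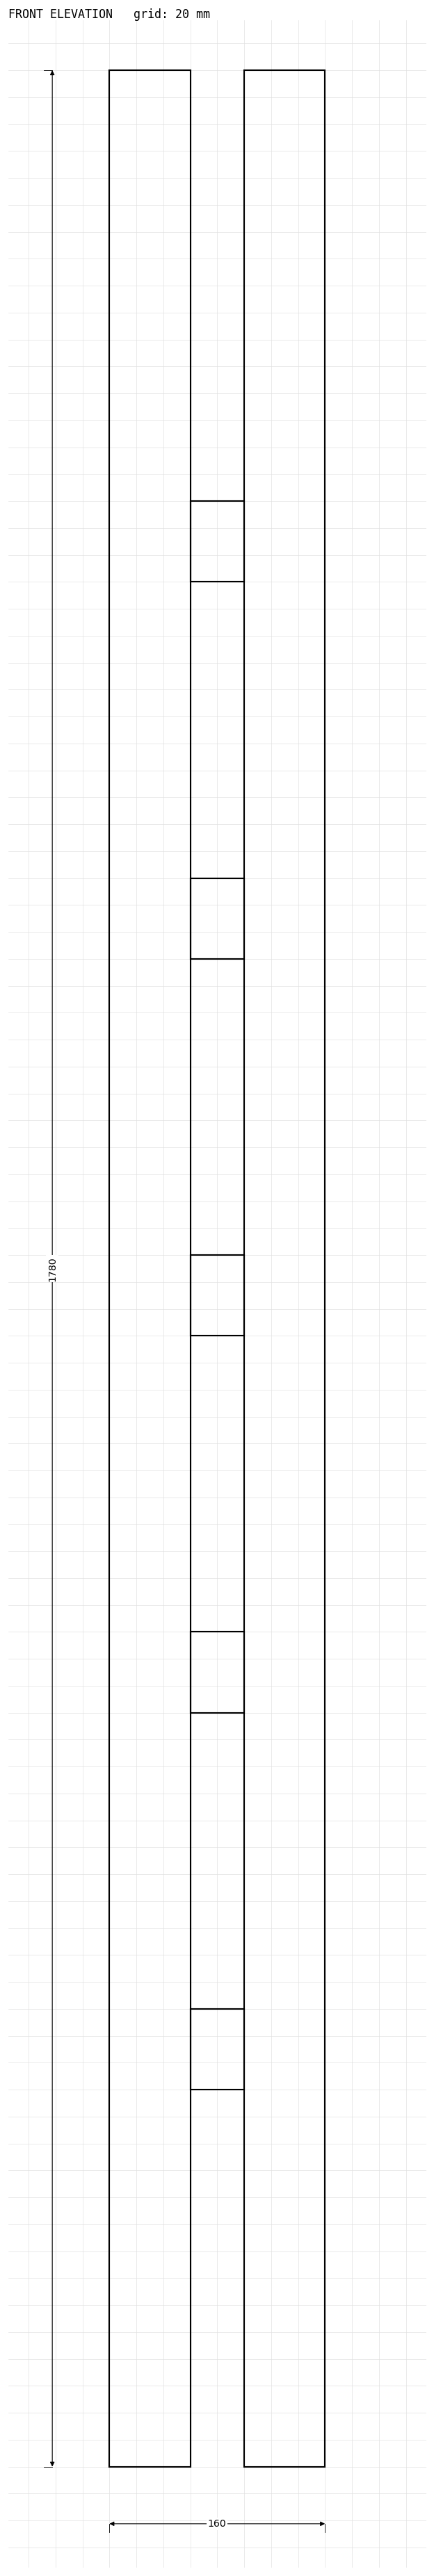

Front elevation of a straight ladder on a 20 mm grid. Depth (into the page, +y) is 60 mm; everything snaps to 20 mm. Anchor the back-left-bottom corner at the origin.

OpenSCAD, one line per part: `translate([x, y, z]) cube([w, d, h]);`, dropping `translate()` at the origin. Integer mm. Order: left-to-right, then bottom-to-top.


cube([60, 60, 1780]);
translate([60, 0, 280]) cube([40, 60, 60]);
translate([60, 0, 560]) cube([40, 60, 60]);
translate([60, 0, 840]) cube([40, 60, 60]);
translate([60, 0, 1120]) cube([40, 60, 60]);
translate([60, 0, 1400]) cube([40, 60, 60]);
translate([100, 0, 0]) cube([60, 60, 1780]);


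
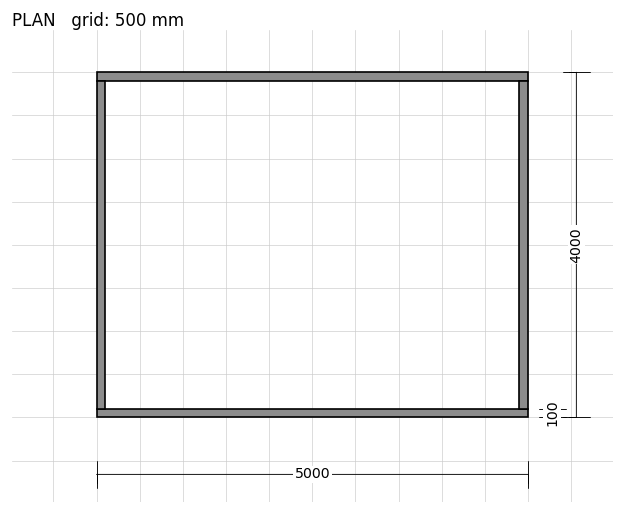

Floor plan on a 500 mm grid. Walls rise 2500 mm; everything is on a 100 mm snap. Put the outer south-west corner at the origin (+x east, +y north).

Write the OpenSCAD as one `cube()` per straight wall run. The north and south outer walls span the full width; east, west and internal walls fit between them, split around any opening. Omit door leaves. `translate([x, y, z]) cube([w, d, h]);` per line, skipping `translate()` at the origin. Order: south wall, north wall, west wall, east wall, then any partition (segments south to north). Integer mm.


cube([5000, 100, 2500]);
translate([0, 3900, 0]) cube([5000, 100, 2500]);
translate([0, 100, 0]) cube([100, 3800, 2500]);
translate([4900, 100, 0]) cube([100, 3800, 2500]);


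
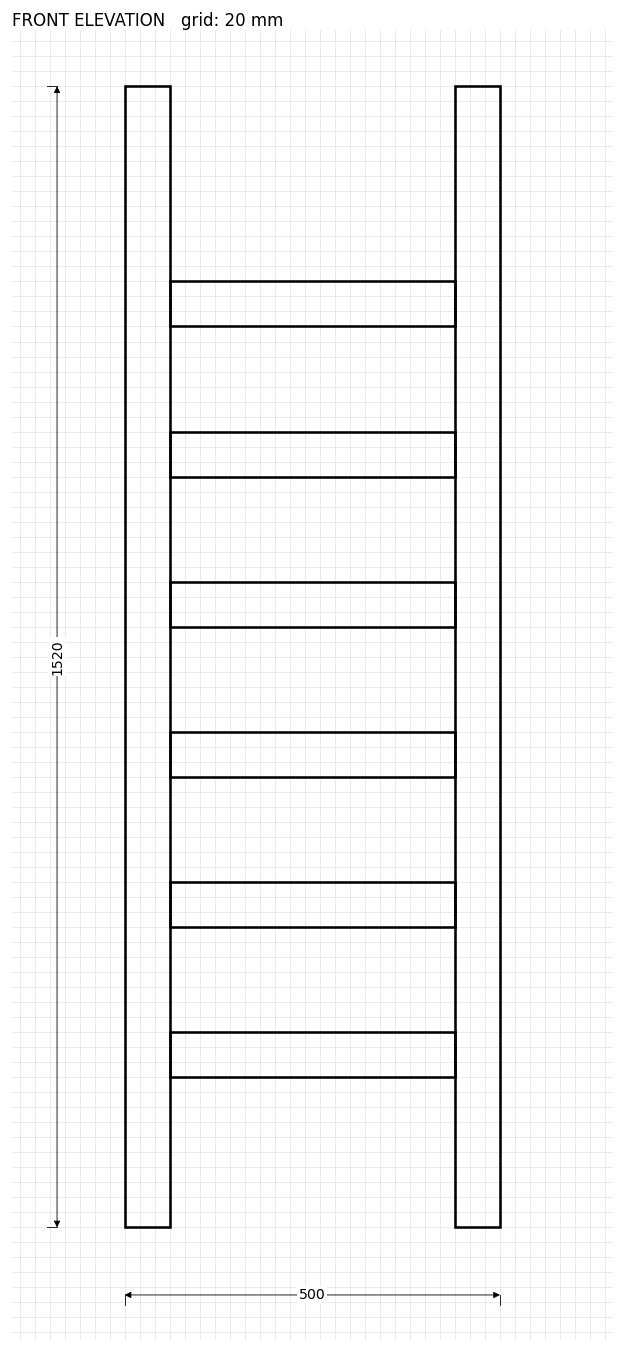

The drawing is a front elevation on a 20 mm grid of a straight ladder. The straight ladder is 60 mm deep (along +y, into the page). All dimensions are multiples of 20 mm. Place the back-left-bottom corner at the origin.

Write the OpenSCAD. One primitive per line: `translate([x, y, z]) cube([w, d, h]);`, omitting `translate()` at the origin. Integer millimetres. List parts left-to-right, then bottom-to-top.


cube([60, 60, 1520]);
translate([60, 0, 200]) cube([380, 60, 60]);
translate([60, 0, 400]) cube([380, 60, 60]);
translate([60, 0, 600]) cube([380, 60, 60]);
translate([60, 0, 800]) cube([380, 60, 60]);
translate([60, 0, 1000]) cube([380, 60, 60]);
translate([60, 0, 1200]) cube([380, 60, 60]);
translate([440, 0, 0]) cube([60, 60, 1520]);
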